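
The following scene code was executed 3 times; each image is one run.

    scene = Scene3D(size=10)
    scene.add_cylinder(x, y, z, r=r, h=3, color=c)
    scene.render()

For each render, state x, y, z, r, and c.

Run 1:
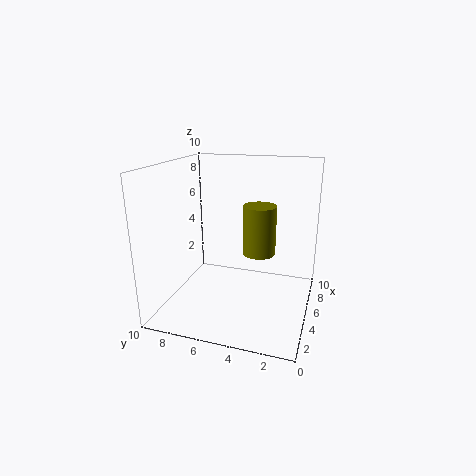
x = 3; y = 3; z = 5; r = 1; c = 'olive'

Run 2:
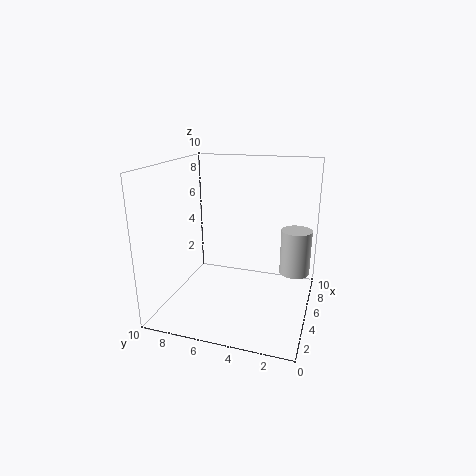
x = 5; y = 1; z = 3; r = 1; c = 'lightgray'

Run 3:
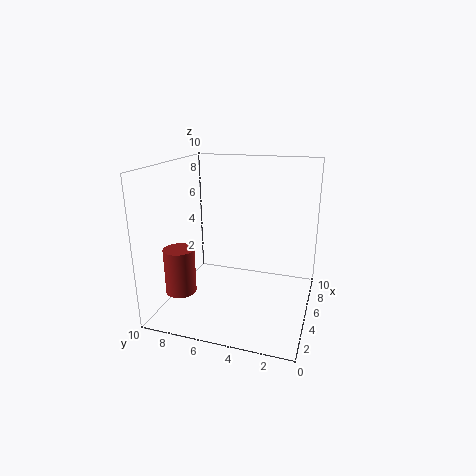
x = 2; y = 8; z = 2; r = 1; c = 'brown'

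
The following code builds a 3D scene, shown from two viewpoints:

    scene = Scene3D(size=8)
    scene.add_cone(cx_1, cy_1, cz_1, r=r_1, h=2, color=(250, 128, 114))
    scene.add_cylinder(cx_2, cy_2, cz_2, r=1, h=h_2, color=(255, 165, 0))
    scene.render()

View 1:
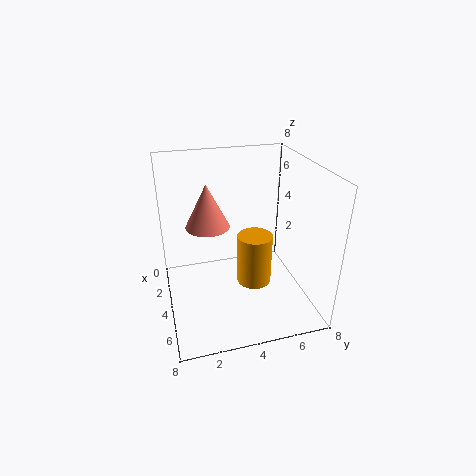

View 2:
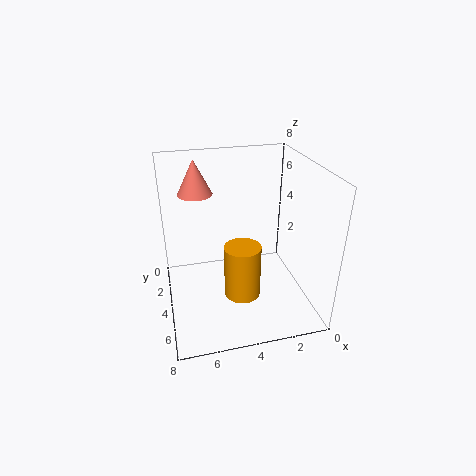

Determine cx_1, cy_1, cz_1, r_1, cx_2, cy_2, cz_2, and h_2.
cx_1 = 6, cy_1 = 2, cz_1 = 6, r_1 = 1, cx_2 = 4, cy_2 = 5, cz_2 = 1, h_2 = 3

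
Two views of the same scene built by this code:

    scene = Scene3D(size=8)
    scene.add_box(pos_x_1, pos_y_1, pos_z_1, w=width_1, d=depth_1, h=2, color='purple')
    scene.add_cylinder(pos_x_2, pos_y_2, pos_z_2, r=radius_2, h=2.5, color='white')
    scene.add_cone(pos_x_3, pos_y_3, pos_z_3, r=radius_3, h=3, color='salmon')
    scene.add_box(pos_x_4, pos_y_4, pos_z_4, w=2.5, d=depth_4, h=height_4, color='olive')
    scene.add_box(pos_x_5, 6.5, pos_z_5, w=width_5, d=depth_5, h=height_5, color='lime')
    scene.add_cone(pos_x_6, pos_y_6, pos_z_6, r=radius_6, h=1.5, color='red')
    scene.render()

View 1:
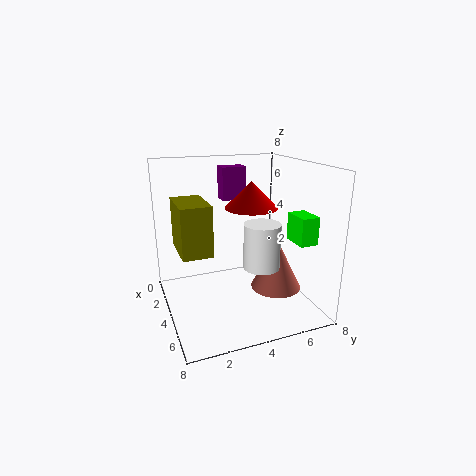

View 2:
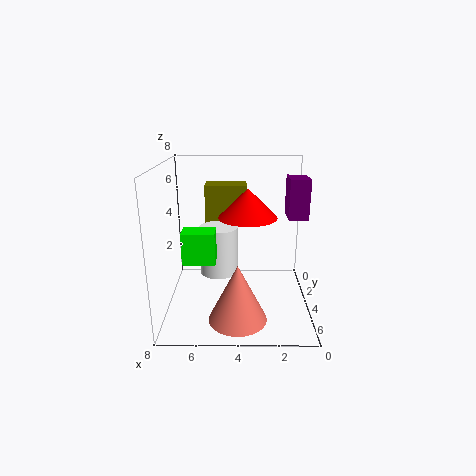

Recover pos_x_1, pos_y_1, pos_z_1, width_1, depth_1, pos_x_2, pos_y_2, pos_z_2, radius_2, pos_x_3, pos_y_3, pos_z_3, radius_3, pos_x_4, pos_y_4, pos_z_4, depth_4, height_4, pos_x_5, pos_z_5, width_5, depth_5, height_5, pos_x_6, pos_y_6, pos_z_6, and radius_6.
pos_x_1 = 0.5
pos_y_1 = 4
pos_z_1 = 5.5
width_1 = 1
depth_1 = 1.5
pos_x_2 = 5
pos_y_2 = 5
pos_z_2 = 2.5
radius_2 = 1
pos_x_3 = 4
pos_y_3 = 6.5
pos_z_3 = 0.5
radius_3 = 1.5
pos_x_4 = 3.5
pos_y_4 = 0.5
pos_z_4 = 4
depth_4 = 1.5
height_4 = 2.5
pos_x_5 = 5
pos_z_5 = 4
width_5 = 1.5
depth_5 = 1
height_5 = 1.5
pos_x_6 = 3.5
pos_y_6 = 5
pos_z_6 = 5.5
radius_6 = 1.5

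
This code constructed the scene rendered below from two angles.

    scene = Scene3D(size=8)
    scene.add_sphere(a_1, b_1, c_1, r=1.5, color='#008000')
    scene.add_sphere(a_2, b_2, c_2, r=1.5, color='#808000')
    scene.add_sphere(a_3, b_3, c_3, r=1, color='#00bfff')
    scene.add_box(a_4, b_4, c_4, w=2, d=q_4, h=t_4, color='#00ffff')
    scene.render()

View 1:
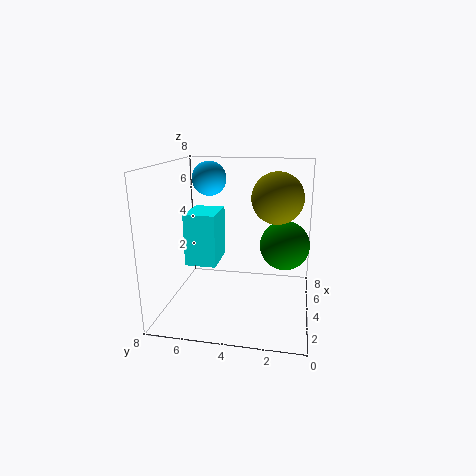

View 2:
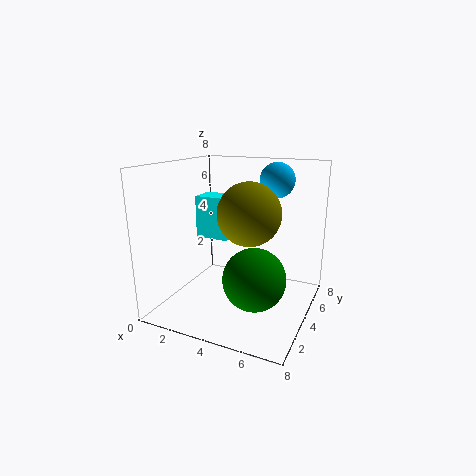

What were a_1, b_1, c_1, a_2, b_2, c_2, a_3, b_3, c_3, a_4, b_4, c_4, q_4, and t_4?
a_1 = 6
b_1 = 1.5
c_1 = 3
a_2 = 5.5
b_2 = 2
c_2 = 6
a_3 = 5.5
b_3 = 6
c_3 = 7
a_4 = 1
b_4 = 4.5
c_4 = 3.5
q_4 = 1.5
t_4 = 2.5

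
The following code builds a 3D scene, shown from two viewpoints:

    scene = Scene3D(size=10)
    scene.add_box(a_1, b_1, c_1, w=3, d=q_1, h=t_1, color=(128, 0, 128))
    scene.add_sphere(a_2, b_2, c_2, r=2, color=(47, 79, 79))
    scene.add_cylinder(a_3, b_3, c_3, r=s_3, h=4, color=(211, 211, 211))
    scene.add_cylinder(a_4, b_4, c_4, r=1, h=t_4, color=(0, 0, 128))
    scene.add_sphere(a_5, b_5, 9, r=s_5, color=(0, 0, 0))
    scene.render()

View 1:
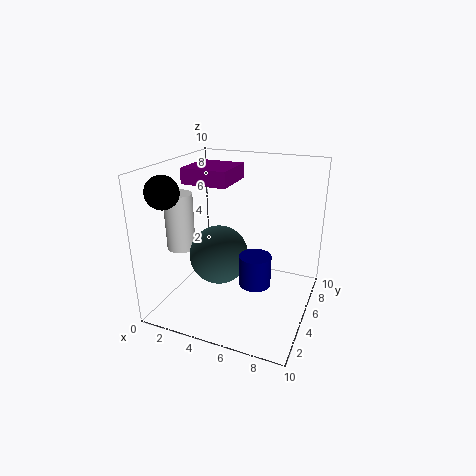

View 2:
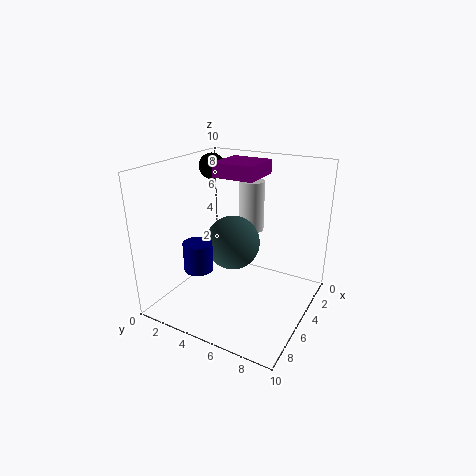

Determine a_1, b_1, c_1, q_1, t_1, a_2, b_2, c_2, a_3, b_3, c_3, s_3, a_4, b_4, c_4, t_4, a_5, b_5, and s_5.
a_1 = 2, b_1 = 3, c_1 = 9, q_1 = 3, t_1 = 1, a_2 = 4, b_2 = 4, c_2 = 4, a_3 = 1, b_3 = 4, c_3 = 4, s_3 = 1, a_4 = 7, b_4 = 3, c_4 = 3, t_4 = 2, a_5 = 2, b_5 = 1, s_5 = 1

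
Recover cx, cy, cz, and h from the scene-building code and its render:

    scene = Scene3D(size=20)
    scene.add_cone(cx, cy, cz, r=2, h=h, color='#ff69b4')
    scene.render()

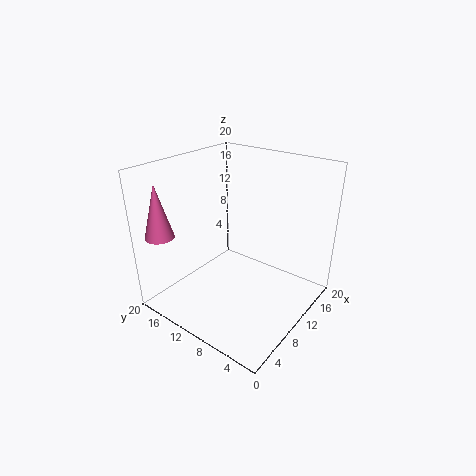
cx = 3
cy = 18
cz = 10.5
h = 7.5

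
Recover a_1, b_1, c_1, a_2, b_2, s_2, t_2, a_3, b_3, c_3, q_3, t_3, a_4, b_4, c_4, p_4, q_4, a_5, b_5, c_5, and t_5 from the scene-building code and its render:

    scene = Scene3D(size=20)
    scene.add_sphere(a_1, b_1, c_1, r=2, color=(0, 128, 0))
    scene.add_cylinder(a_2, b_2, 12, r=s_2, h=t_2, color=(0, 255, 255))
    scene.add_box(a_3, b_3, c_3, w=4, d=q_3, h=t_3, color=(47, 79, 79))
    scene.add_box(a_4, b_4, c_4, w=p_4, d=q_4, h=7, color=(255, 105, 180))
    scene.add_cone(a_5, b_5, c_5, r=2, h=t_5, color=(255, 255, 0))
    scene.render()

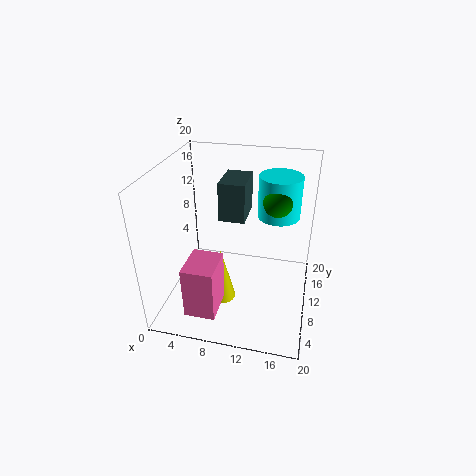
a_1 = 15; b_1 = 12; c_1 = 15; a_2 = 15; b_2 = 14; s_2 = 3; t_2 = 6; a_3 = 6; b_3 = 14; c_3 = 10; q_3 = 6; t_3 = 6; a_4 = 5; b_4 = 1; c_4 = 3; p_4 = 4; q_4 = 5; a_5 = 8; b_5 = 8; c_5 = 1; t_5 = 8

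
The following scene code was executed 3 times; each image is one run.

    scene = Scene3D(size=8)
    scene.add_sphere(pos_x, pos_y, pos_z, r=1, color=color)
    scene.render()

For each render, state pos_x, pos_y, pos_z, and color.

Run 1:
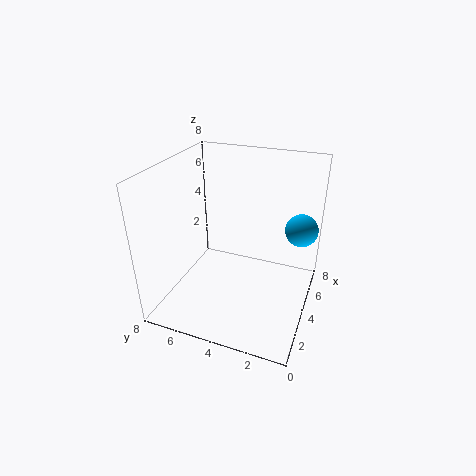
pos_x = 7, pos_y = 1, pos_z = 3.5, color = 'deepskyblue'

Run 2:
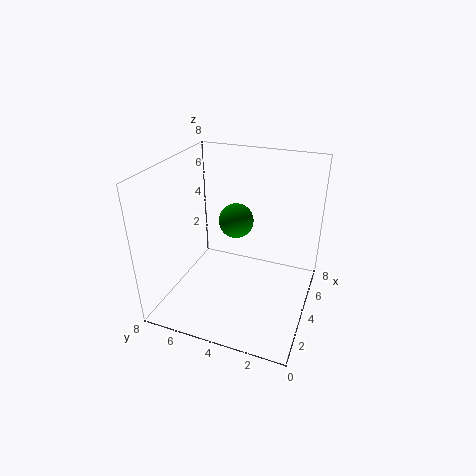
pos_x = 5, pos_y = 4.5, pos_z = 4.5, color = 'green'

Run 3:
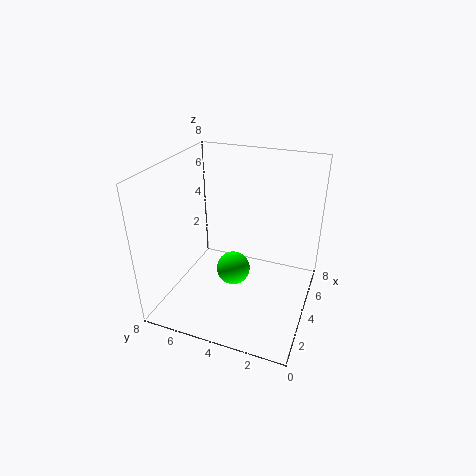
pos_x = 4.5, pos_y = 4.5, pos_z = 1.5, color = 'lime'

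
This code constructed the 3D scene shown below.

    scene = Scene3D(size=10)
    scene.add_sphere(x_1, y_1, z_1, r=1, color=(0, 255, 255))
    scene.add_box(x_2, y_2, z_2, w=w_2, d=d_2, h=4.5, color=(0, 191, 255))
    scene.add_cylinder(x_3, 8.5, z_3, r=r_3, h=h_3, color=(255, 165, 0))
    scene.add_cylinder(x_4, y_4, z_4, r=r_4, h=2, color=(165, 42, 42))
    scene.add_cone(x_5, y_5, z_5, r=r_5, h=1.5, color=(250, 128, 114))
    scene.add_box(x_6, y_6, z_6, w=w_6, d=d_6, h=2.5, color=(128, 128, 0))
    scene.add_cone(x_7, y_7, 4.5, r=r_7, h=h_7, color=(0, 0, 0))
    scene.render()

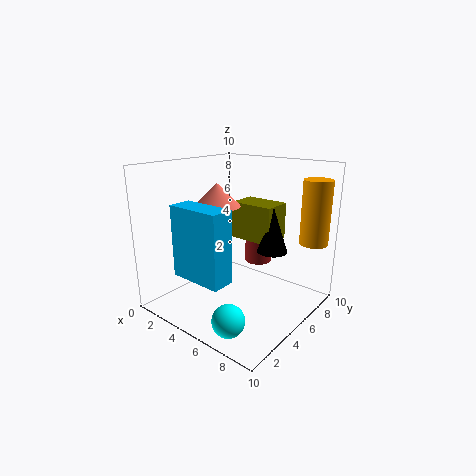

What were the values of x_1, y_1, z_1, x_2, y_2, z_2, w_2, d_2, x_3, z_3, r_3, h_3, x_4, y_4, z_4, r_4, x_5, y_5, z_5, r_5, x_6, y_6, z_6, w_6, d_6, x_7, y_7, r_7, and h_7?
x_1 = 7.5; y_1 = 1; z_1 = 1.5; x_2 = 3.5; y_2 = 0.5; z_2 = 3.5; w_2 = 3.5; d_2 = 1.5; x_3 = 9; z_3 = 4.5; r_3 = 1; h_3 = 4.5; x_4 = 5; y_4 = 7.5; z_4 = 2.5; r_4 = 1; x_5 = 4.5; y_5 = 3.5; z_5 = 7.5; r_5 = 1.5; x_6 = 4.5; y_6 = 5; z_6 = 5; w_6 = 3; d_6 = 2; x_7 = 7.5; y_7 = 5.5; r_7 = 1; h_7 = 3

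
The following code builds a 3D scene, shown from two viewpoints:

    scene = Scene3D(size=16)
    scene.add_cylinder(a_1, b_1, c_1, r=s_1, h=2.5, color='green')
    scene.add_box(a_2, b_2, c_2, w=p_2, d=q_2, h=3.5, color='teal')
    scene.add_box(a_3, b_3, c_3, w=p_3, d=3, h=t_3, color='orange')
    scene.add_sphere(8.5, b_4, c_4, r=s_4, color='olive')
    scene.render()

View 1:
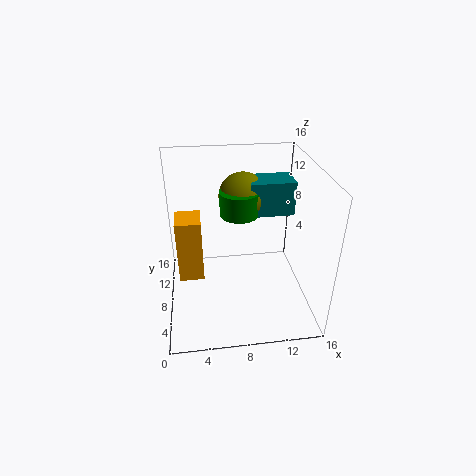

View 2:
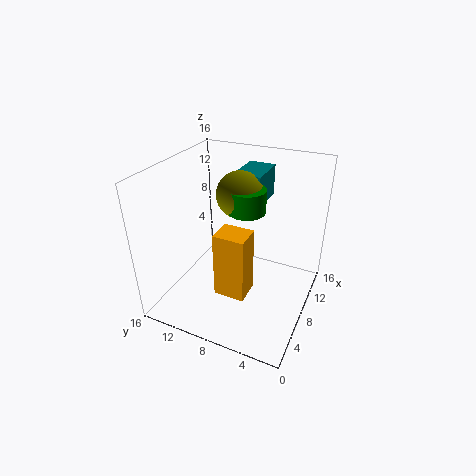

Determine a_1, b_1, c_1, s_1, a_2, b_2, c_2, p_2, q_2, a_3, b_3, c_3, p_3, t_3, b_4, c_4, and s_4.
a_1 = 8, b_1 = 7, c_1 = 11.5, s_1 = 2, a_2 = 9, b_2 = 6, c_2 = 11.5, p_2 = 4.5, q_2 = 3, a_3 = 1.5, b_3 = 4.5, c_3 = 5.5, p_3 = 2.5, t_3 = 6.5, b_4 = 8, c_4 = 13, s_4 = 2.5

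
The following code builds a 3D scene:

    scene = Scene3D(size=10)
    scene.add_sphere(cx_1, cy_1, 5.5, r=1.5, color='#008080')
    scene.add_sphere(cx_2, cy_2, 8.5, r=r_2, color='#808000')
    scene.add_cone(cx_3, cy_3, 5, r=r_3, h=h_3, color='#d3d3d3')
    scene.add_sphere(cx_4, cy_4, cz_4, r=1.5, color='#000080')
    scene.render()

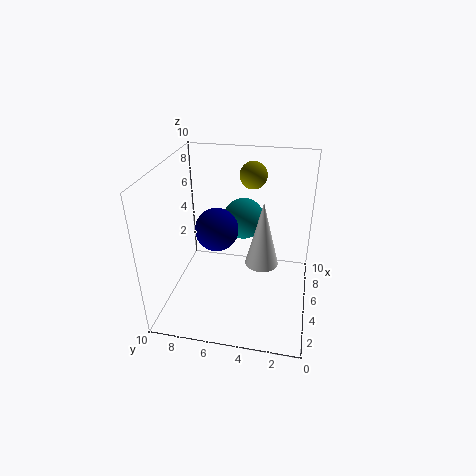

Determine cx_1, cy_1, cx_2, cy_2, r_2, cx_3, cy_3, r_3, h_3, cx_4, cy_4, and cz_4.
cx_1 = 7; cy_1 = 5; cx_2 = 8; cy_2 = 4.5; r_2 = 1; cx_3 = 2.5; cy_3 = 3; r_3 = 1; h_3 = 4; cx_4 = 5; cy_4 = 6.5; cz_4 = 5.5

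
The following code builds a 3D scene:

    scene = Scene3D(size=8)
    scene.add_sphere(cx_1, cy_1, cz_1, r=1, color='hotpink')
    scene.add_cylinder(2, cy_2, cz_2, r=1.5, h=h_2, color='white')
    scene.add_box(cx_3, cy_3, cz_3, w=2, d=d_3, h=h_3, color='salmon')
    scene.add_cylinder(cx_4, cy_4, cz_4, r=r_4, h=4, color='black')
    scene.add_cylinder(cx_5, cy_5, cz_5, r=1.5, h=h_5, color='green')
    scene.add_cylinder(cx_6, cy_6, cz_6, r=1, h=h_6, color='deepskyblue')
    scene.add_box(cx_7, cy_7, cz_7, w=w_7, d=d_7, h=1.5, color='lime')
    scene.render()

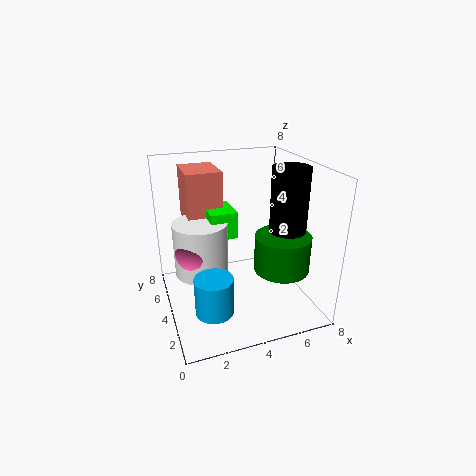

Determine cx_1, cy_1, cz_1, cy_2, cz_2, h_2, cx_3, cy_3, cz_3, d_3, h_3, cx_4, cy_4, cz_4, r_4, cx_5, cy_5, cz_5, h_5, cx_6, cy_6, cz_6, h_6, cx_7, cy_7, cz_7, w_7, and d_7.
cx_1 = 1.5; cy_1 = 4; cz_1 = 3.5; cy_2 = 4.5; cz_2 = 2; h_2 = 3; cx_3 = 1.5; cy_3 = 5; cz_3 = 4.5; d_3 = 2.5; h_3 = 3; cx_4 = 6.5; cy_4 = 3; cz_4 = 4; r_4 = 1; cx_5 = 6; cy_5 = 2.5; cz_5 = 2.5; h_5 = 2; cx_6 = 2; cy_6 = 2; cz_6 = 1; h_6 = 2; cx_7 = 2.5; cy_7 = 4; cz_7 = 4; w_7 = 1.5; d_7 = 2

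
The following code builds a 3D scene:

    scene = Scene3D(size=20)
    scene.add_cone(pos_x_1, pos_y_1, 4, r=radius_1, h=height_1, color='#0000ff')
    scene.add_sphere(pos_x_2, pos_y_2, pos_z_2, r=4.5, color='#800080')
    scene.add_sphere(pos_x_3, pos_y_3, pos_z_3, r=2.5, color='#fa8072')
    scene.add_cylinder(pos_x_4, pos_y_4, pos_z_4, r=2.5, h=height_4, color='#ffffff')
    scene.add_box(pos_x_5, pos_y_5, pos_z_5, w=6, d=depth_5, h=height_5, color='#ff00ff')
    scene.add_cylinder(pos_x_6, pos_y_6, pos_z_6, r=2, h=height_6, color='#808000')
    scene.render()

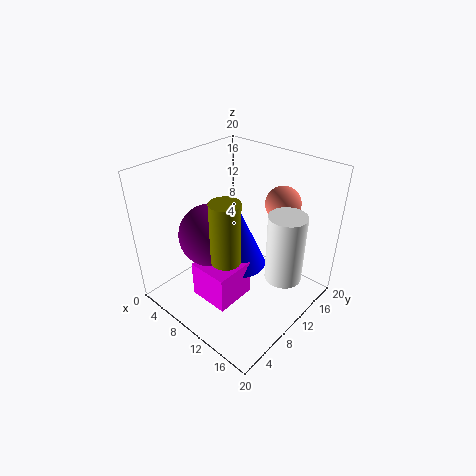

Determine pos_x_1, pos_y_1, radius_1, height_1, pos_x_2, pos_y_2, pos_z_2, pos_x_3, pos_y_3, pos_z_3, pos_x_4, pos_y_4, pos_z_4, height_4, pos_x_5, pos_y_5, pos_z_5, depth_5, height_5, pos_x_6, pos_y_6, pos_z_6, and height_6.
pos_x_1 = 8.5; pos_y_1 = 12; radius_1 = 4; height_1 = 9; pos_x_2 = 6; pos_y_2 = 8.5; pos_z_2 = 9.5; pos_x_3 = 13; pos_y_3 = 16; pos_z_3 = 14; pos_x_4 = 16.5; pos_y_4 = 12; pos_z_4 = 5.5; height_4 = 9.5; pos_x_5 = 5.5; pos_y_5 = 5; pos_z_5 = 0.5; depth_5 = 6; height_5 = 5.5; pos_x_6 = 11; pos_y_6 = 6.5; pos_z_6 = 8.5; height_6 = 8.5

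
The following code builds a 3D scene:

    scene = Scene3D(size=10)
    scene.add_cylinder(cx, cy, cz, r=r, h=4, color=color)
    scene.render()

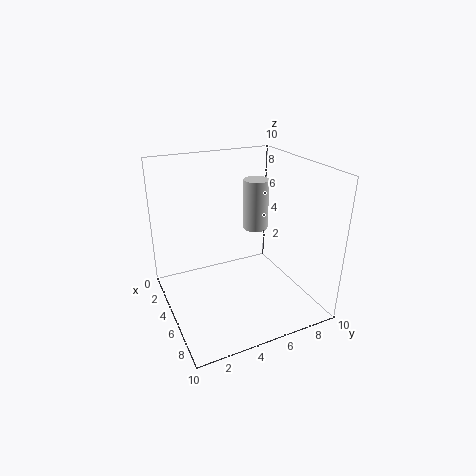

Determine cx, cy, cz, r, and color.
cx = 2; cy = 8; cz = 4; r = 1; color = 'lightgray'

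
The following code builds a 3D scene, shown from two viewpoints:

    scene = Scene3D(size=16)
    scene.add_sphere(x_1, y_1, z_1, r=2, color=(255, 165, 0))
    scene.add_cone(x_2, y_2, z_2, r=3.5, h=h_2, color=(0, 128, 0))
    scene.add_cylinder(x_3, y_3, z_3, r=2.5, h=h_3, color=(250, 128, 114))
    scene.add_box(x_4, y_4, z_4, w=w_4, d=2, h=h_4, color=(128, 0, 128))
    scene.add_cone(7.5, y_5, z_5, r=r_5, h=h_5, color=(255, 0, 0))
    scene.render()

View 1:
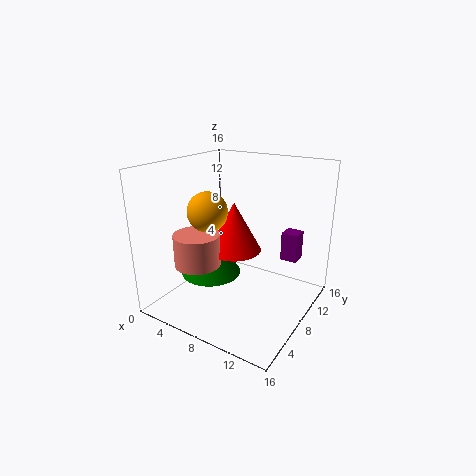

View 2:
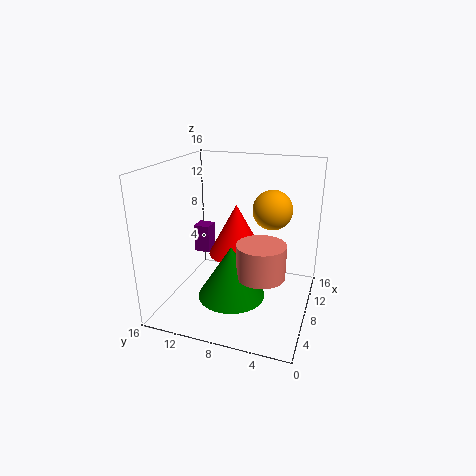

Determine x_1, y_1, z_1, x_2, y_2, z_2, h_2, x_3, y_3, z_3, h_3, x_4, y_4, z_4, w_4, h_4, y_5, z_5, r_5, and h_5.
x_1 = 7
y_1 = 4
z_1 = 12
x_2 = 4.5
y_2 = 7.5
z_2 = 3
h_2 = 5.5
x_3 = 5
y_3 = 4.5
z_3 = 5.5
h_3 = 3.5
x_4 = 11
y_4 = 13
z_4 = 4
w_4 = 2
h_4 = 3.5
y_5 = 8
z_5 = 6.5
r_5 = 3
h_5 = 5.5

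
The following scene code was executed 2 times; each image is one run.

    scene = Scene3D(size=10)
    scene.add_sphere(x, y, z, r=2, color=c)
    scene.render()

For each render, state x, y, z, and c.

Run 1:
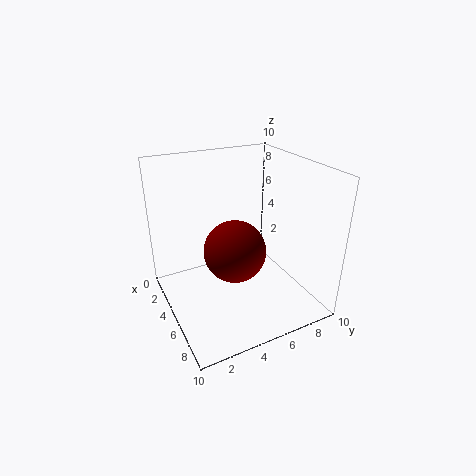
x = 6.5, y = 4, z = 5, c = 'maroon'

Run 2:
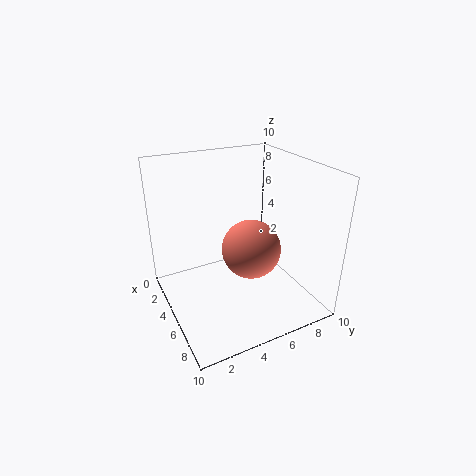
x = 6, y = 5.5, z = 4.5, c = 'salmon'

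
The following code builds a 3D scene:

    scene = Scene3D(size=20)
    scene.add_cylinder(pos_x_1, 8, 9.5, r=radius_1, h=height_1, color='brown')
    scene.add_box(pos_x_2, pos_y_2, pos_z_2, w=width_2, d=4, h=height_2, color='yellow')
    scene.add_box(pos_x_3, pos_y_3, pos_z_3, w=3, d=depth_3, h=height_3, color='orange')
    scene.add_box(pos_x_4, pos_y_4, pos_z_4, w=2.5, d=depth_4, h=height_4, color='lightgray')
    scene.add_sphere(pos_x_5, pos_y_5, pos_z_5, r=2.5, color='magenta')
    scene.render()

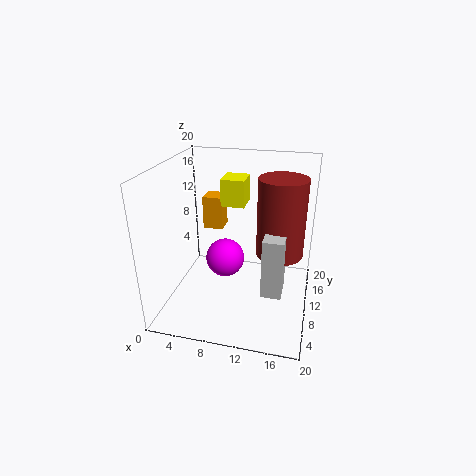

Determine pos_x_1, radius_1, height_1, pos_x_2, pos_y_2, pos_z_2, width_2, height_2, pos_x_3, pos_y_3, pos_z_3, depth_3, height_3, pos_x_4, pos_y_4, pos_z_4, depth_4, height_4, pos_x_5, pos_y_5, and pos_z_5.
pos_x_1 = 16, radius_1 = 3, height_1 = 10, pos_x_2 = 6.5, pos_y_2 = 13.5, pos_z_2 = 13, width_2 = 3.5, height_2 = 4, pos_x_3 = 3.5, pos_y_3 = 14, pos_z_3 = 9, depth_3 = 3, height_3 = 5, pos_x_4 = 14.5, pos_y_4 = 3, pos_z_4 = 6, depth_4 = 3.5, height_4 = 7.5, pos_x_5 = 9, pos_y_5 = 7, pos_z_5 = 8.5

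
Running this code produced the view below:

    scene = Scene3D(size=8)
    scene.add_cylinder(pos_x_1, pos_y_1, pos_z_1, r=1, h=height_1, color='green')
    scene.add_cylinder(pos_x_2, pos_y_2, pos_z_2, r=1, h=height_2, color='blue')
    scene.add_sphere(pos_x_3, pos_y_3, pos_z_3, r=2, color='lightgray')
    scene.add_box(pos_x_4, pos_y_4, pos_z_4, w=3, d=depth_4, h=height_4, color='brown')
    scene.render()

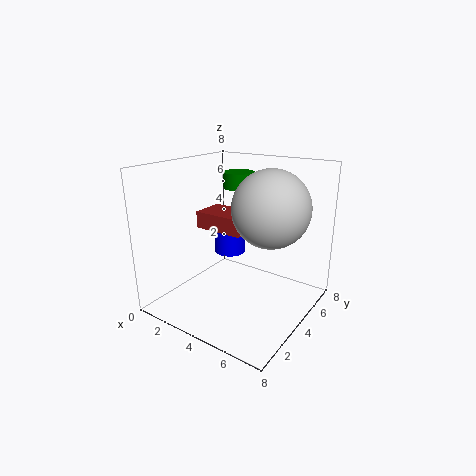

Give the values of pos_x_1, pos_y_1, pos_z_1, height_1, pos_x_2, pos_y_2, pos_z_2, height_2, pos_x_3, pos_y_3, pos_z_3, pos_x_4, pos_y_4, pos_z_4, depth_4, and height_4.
pos_x_1 = 2; pos_y_1 = 7; pos_z_1 = 6; height_1 = 1; pos_x_2 = 2; pos_y_2 = 6; pos_z_2 = 2; height_2 = 2; pos_x_3 = 6; pos_y_3 = 4; pos_z_3 = 6; pos_x_4 = 1; pos_y_4 = 4; pos_z_4 = 4; depth_4 = 2; height_4 = 1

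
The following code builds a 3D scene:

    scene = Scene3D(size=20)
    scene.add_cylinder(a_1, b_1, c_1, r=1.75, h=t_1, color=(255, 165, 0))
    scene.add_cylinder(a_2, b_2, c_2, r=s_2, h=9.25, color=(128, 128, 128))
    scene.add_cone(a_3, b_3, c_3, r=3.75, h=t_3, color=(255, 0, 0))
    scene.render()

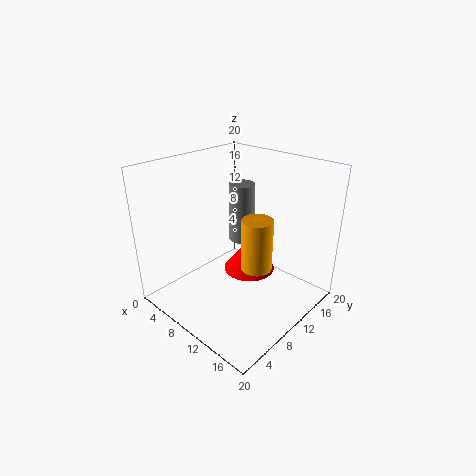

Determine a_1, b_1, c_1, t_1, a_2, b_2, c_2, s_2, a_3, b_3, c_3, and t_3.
a_1 = 17
b_1 = 5.5
c_1 = 10.5
t_1 = 6
a_2 = 5.75
b_2 = 15.5
c_2 = 6.25
s_2 = 2
a_3 = 10
b_3 = 12.5
c_3 = 4
t_3 = 4.75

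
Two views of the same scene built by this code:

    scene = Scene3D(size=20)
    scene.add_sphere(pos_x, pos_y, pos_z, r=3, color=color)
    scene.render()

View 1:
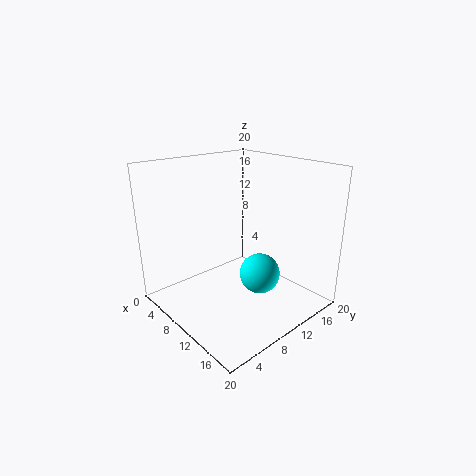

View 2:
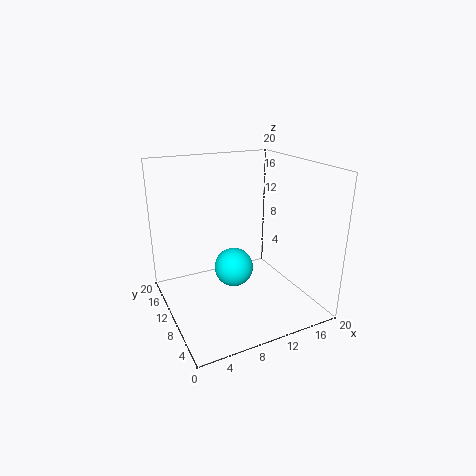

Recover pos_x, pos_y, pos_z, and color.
pos_x = 11; pos_y = 13.5; pos_z = 3.5; color = 'cyan'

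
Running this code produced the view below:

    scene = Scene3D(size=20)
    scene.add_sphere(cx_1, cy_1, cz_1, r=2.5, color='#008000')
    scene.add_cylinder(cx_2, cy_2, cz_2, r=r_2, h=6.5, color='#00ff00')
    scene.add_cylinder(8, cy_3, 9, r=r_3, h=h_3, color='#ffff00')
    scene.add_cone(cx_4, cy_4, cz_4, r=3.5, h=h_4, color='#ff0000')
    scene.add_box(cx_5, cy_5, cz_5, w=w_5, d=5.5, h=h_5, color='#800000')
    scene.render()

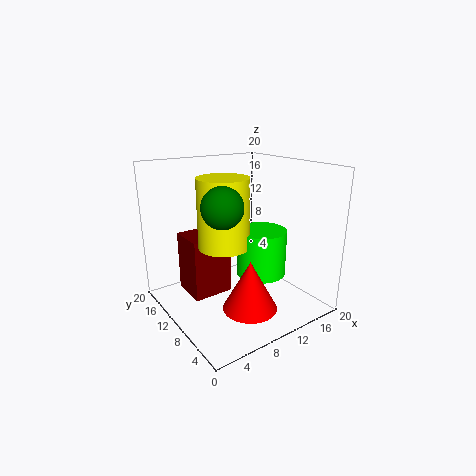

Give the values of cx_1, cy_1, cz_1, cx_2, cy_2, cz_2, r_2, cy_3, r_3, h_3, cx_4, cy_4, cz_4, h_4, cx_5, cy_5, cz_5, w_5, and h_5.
cx_1 = 5
cy_1 = 6
cz_1 = 16
cx_2 = 13
cy_2 = 8.5
cz_2 = 4.5
r_2 = 3.5
cy_3 = 10.5
r_3 = 3.5
h_3 = 9.5
cx_4 = 8
cy_4 = 4.5
cz_4 = 2.5
h_4 = 6.5
cx_5 = 4.5
cy_5 = 12.5
cz_5 = 0.5
w_5 = 6
h_5 = 9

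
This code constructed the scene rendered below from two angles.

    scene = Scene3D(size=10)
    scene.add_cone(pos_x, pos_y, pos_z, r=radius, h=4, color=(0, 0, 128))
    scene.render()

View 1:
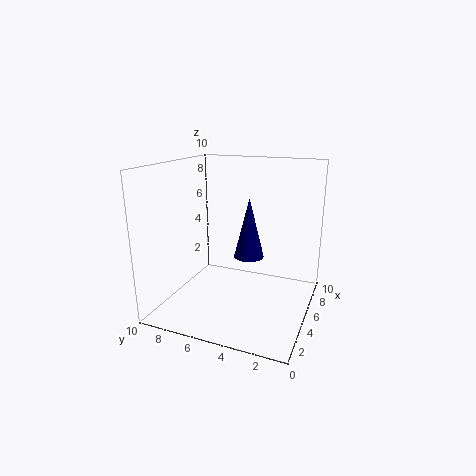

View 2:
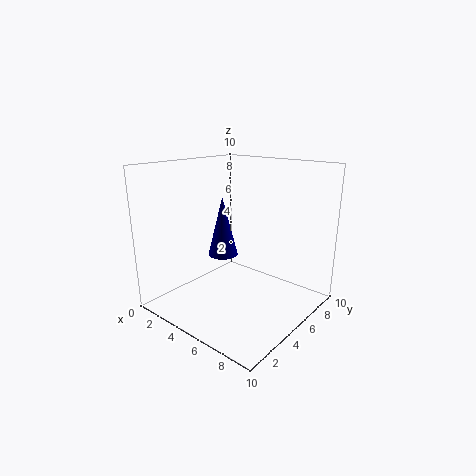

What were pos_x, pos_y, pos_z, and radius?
pos_x = 4.5
pos_y = 4
pos_z = 4
radius = 1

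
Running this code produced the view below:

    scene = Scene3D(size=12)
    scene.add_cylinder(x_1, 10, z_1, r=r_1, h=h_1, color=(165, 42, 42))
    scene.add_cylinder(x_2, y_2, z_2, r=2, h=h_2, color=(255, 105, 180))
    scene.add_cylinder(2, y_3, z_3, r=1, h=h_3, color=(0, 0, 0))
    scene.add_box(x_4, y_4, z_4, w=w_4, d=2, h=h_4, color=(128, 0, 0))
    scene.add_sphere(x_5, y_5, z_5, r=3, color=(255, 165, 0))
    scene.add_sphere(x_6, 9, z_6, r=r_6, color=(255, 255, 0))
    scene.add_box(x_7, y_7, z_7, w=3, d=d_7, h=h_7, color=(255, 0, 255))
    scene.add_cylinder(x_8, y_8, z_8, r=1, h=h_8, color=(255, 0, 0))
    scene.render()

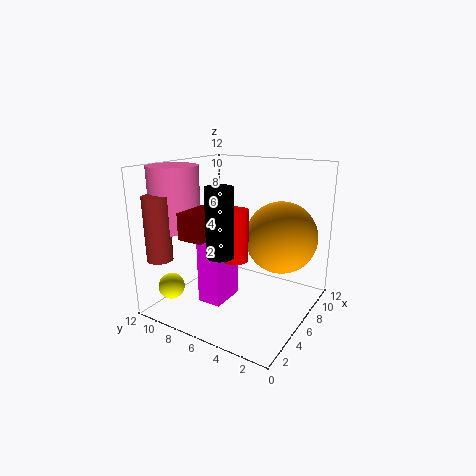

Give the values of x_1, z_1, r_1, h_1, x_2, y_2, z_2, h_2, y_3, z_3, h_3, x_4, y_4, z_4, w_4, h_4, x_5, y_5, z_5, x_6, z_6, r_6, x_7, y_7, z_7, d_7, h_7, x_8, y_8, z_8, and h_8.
x_1 = 1; z_1 = 5; r_1 = 1; h_1 = 5; x_2 = 3; y_2 = 10; z_2 = 7; h_2 = 5; y_3 = 5; z_3 = 6; h_3 = 5; x_4 = 1; y_4 = 6; z_4 = 7; w_4 = 3; h_4 = 2; x_5 = 8; y_5 = 3; z_5 = 6; x_6 = 1; z_6 = 3; r_6 = 1; x_7 = 3; y_7 = 6; z_7 = 1; d_7 = 2; h_7 = 5; x_8 = 4; y_8 = 5; z_8 = 5; h_8 = 4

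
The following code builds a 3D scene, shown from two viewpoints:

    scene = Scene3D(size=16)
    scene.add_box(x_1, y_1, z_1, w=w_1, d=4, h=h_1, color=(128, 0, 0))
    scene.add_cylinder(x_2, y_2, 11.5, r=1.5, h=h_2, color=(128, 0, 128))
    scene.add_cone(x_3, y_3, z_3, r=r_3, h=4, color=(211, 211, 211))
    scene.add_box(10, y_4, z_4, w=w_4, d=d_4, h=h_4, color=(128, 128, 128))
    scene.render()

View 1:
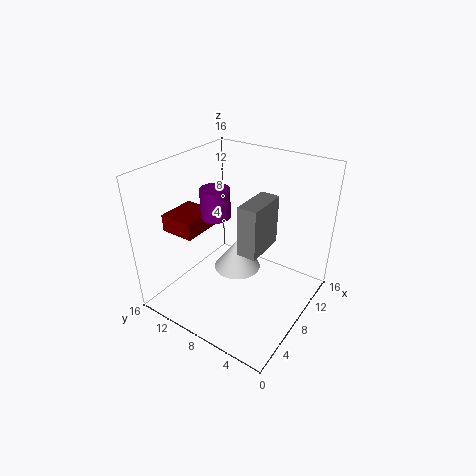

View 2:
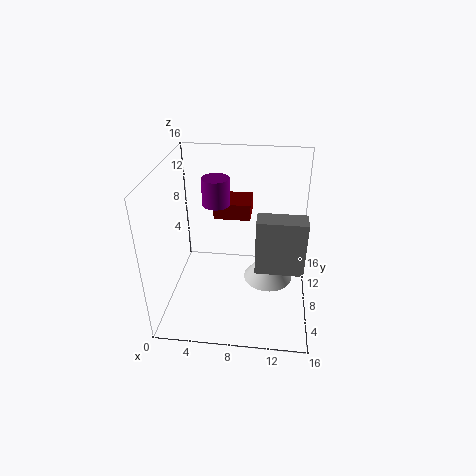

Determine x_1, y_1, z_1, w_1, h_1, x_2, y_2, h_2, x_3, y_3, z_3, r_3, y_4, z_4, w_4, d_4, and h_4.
x_1 = 4.5
y_1 = 12
z_1 = 8
w_1 = 4.5
h_1 = 2
x_2 = 5.5
y_2 = 9
h_2 = 3
x_3 = 11.5
y_3 = 10.5
z_3 = 1
r_3 = 3
y_4 = 7
z_4 = 4
w_4 = 5.5
d_4 = 2.5
h_4 = 6.5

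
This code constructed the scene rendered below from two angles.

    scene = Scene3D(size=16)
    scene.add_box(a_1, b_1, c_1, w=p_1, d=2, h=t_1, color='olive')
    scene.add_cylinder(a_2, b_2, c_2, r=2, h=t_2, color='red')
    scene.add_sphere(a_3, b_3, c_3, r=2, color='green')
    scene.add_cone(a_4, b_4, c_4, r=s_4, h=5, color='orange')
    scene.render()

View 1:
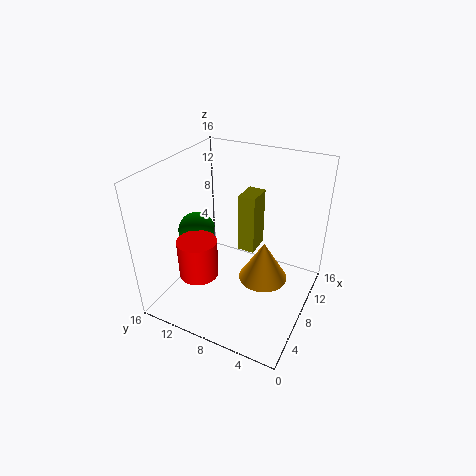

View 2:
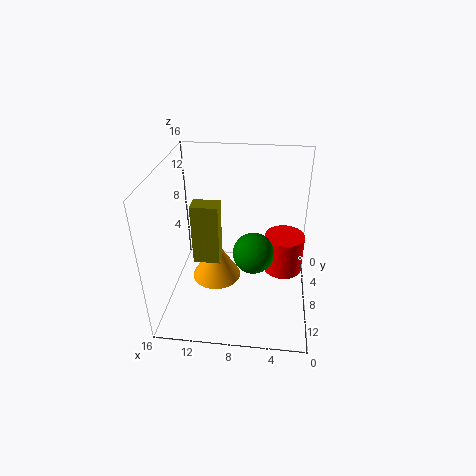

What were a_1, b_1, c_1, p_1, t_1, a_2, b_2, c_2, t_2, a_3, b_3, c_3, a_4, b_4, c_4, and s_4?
a_1 = 10
b_1 = 7
c_1 = 5
p_1 = 3
t_1 = 7
a_2 = 3
b_2 = 10
c_2 = 6
t_2 = 4
a_3 = 6
b_3 = 12
c_3 = 9
a_4 = 11
b_4 = 6
c_4 = 1
s_4 = 3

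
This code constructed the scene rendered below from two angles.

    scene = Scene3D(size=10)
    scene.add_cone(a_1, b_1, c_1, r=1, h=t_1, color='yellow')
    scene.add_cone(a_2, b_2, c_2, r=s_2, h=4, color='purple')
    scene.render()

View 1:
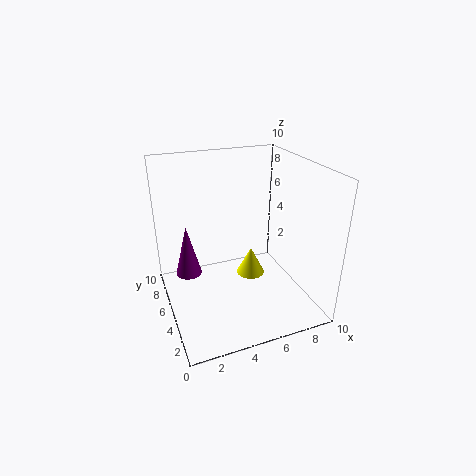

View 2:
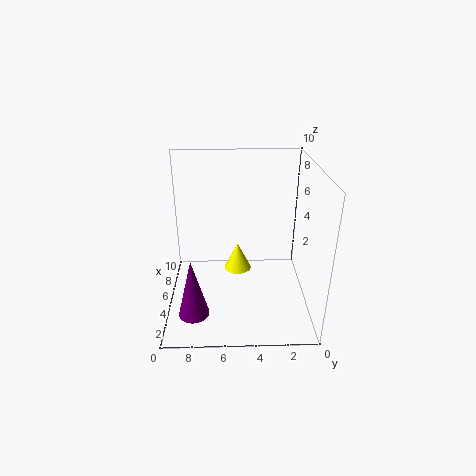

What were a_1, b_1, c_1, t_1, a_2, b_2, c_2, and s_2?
a_1 = 6
b_1 = 5
c_1 = 2
t_1 = 2
a_2 = 2
b_2 = 8
c_2 = 1
s_2 = 1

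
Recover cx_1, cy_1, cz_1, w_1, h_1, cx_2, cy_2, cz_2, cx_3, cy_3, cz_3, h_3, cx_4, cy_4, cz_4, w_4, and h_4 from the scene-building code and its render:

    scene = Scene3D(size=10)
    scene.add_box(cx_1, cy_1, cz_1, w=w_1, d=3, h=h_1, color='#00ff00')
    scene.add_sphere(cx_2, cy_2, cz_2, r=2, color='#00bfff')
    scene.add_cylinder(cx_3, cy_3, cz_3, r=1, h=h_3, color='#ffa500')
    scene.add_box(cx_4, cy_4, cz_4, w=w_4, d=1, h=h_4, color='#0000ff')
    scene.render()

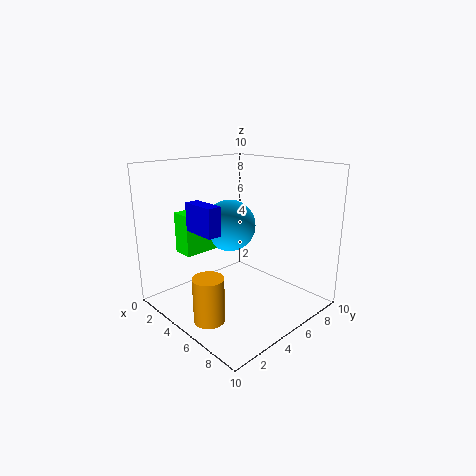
cx_1 = 1; cy_1 = 2.5; cz_1 = 3.5; w_1 = 1.5; h_1 = 3; cx_2 = 2.5; cy_2 = 6.5; cz_2 = 5; cx_3 = 6; cy_3 = 1.5; cz_3 = 0.5; h_3 = 3; cx_4 = 2.5; cy_4 = 2.5; cz_4 = 5.5; w_4 = 2.5; h_4 = 2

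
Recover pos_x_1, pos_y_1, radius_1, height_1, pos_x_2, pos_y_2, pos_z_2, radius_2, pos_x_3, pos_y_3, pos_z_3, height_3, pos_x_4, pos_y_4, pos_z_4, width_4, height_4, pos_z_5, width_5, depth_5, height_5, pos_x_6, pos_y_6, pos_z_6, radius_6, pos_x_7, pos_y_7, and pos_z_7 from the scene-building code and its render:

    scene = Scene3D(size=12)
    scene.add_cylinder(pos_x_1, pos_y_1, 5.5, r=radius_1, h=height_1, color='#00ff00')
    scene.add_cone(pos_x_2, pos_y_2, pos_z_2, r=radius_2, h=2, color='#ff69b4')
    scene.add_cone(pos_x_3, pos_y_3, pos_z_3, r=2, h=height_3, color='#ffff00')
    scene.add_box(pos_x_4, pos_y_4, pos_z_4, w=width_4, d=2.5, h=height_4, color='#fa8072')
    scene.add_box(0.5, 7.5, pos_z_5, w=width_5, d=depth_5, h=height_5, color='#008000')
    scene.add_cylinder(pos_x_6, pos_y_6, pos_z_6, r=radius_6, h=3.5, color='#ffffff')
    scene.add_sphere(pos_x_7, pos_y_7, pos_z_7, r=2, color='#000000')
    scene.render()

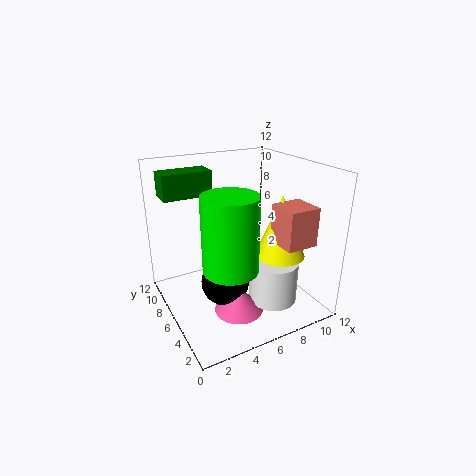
pos_x_1 = 3.5
pos_y_1 = 2.5
radius_1 = 2
height_1 = 5.5
pos_x_2 = 5
pos_y_2 = 4
pos_z_2 = 0.5
radius_2 = 2
pos_x_3 = 8.5
pos_y_3 = 3.5
pos_z_3 = 5
height_3 = 5
pos_x_4 = 7.5
pos_y_4 = 1
pos_z_4 = 6.5
width_4 = 2.5
height_4 = 3
pos_z_5 = 9.5
width_5 = 4
depth_5 = 2
height_5 = 2
pos_x_6 = 8
pos_y_6 = 3.5
pos_z_6 = 1
radius_6 = 2
pos_x_7 = 4.5
pos_y_7 = 5.5
pos_z_7 = 2.5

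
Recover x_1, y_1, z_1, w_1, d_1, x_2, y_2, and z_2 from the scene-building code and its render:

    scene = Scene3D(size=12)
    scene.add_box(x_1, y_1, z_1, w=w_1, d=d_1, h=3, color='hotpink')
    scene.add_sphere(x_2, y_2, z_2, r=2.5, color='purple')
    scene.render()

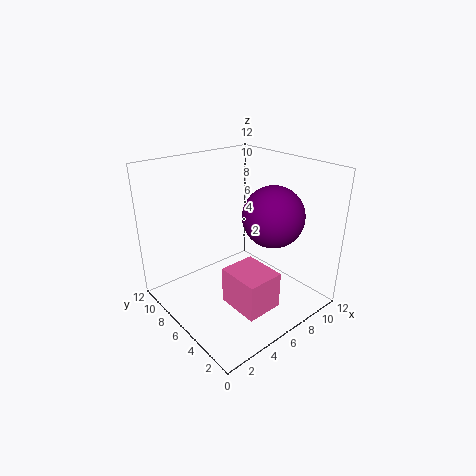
x_1 = 3.5; y_1 = 1.5; z_1 = 1.5; w_1 = 3; d_1 = 3.5; x_2 = 8; y_2 = 4; z_2 = 8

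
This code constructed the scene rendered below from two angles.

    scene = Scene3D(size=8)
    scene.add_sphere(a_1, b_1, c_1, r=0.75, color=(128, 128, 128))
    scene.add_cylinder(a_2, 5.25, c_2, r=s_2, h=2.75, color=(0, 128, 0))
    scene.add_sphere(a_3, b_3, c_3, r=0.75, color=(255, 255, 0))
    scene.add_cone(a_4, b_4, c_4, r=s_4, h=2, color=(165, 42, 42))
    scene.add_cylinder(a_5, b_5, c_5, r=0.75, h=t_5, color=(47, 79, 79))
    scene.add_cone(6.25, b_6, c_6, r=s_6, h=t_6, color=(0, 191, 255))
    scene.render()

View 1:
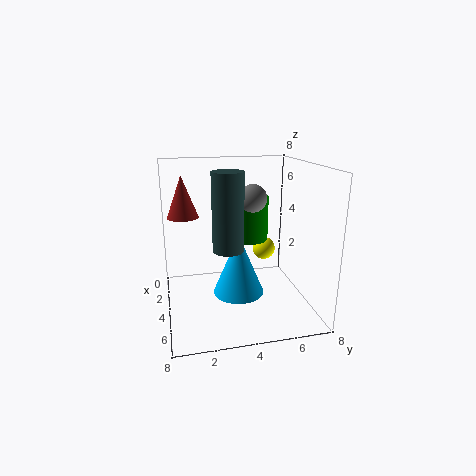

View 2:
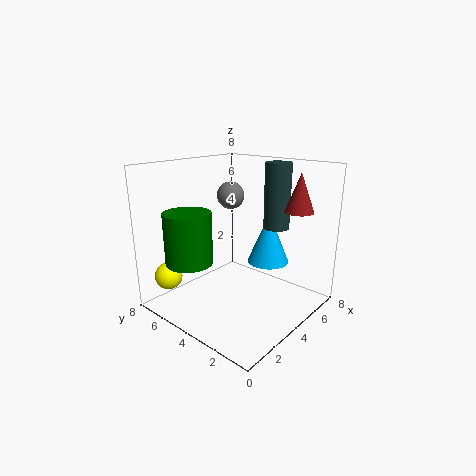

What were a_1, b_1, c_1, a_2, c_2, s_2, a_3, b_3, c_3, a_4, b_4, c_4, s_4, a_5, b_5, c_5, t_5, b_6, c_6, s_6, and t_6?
a_1 = 4.25; b_1 = 4.75; c_1 = 6.25; a_2 = 1.5; c_2 = 3; s_2 = 1.25; a_3 = 1; b_3 = 6.5; c_3 = 2; a_4 = 5.25; b_4 = 1; c_4 = 5.75; s_4 = 0.75; a_5 = 6.25; b_5 = 3; c_5 = 4.25; t_5 = 3.75; b_6 = 3.5; c_6 = 2; s_6 = 1.25; t_6 = 3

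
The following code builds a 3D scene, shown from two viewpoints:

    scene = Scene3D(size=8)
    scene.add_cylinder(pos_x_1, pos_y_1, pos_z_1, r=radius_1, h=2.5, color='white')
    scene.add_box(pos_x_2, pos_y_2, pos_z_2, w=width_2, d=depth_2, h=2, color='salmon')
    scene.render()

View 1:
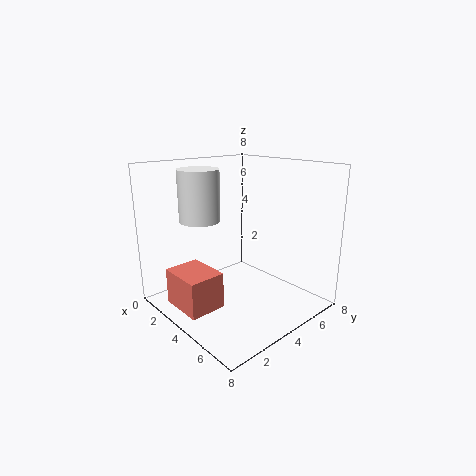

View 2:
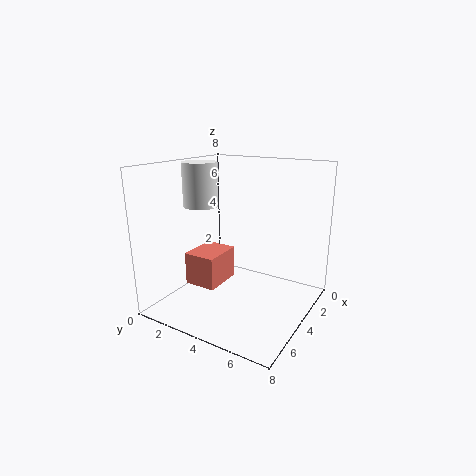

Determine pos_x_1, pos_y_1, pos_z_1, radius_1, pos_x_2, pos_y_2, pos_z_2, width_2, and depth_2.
pos_x_1 = 4; pos_y_1 = 1.5; pos_z_1 = 5.5; radius_1 = 1; pos_x_2 = 2; pos_y_2 = 0.5; pos_z_2 = 0.5; width_2 = 2.5; depth_2 = 2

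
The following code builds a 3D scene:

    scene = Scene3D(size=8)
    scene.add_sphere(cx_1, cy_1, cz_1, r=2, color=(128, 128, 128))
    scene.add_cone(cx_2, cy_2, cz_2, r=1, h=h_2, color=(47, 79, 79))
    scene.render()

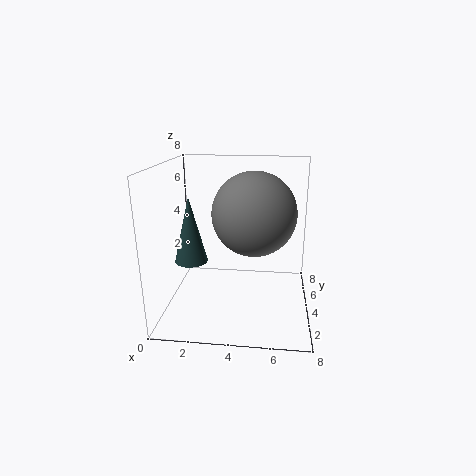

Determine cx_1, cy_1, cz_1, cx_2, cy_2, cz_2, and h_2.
cx_1 = 5, cy_1 = 2, cz_1 = 6, cx_2 = 1, cy_2 = 5, cz_2 = 2, h_2 = 4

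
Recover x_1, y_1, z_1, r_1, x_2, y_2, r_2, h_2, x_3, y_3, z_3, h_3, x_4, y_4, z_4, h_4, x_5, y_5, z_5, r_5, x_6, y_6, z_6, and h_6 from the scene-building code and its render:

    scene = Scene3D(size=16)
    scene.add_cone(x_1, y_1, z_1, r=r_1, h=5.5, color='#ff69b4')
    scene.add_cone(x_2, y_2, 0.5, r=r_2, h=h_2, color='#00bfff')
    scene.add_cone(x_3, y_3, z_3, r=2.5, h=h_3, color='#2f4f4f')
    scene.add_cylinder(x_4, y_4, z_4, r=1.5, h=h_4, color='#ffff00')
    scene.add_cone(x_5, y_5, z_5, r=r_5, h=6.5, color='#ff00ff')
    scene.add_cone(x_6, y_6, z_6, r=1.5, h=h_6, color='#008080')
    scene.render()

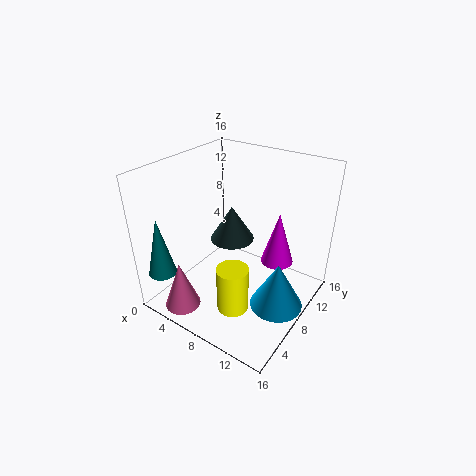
x_1 = 4, y_1 = 2.5, z_1 = 0.5, r_1 = 2, x_2 = 13, y_2 = 8.5, r_2 = 3, h_2 = 5.5, x_3 = 6.5, y_3 = 9, z_3 = 7, h_3 = 4, x_4 = 11.5, y_4 = 2, z_4 = 4.5, h_4 = 4.5, x_5 = 10.5, y_5 = 13, z_5 = 3, r_5 = 2, x_6 = 2.5, y_6 = 1.5, z_6 = 5, h_6 = 6.5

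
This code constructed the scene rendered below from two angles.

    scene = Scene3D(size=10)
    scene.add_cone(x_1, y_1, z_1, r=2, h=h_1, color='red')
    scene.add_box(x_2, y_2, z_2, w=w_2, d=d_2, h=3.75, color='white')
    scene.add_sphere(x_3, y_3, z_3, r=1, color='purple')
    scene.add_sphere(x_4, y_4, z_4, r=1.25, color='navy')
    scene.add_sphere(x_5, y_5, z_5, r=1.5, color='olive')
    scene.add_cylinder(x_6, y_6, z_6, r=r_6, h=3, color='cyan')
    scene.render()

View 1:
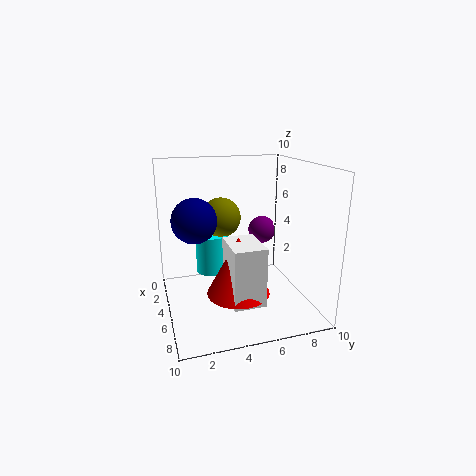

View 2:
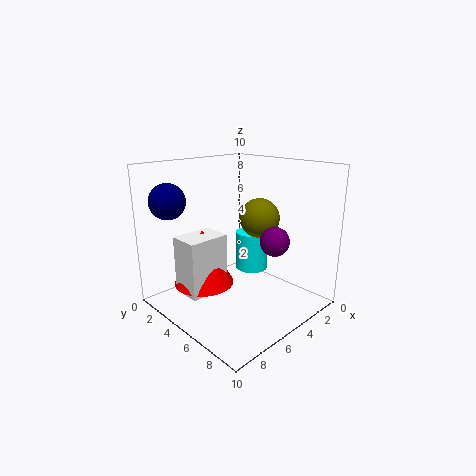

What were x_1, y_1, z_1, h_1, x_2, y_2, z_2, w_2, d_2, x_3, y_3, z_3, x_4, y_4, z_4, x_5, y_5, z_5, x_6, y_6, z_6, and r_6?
x_1 = 7.5, y_1 = 4.25, z_1 = 2.25, h_1 = 3.75, x_2 = 6.5, y_2 = 3.5, z_2 = 2, w_2 = 2.75, d_2 = 2, x_3 = 3.75, y_3 = 7.25, z_3 = 5, x_4 = 8.25, y_4 = 1.5, z_4 = 7.5, x_5 = 2.25, y_5 = 4.5, z_5 = 5.75, x_6 = 2.25, y_6 = 3.75, z_6 = 1.5, r_6 = 1.25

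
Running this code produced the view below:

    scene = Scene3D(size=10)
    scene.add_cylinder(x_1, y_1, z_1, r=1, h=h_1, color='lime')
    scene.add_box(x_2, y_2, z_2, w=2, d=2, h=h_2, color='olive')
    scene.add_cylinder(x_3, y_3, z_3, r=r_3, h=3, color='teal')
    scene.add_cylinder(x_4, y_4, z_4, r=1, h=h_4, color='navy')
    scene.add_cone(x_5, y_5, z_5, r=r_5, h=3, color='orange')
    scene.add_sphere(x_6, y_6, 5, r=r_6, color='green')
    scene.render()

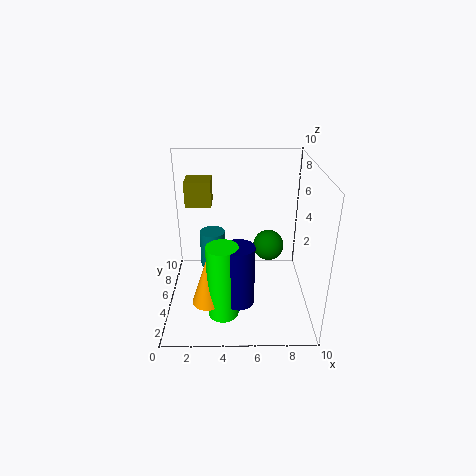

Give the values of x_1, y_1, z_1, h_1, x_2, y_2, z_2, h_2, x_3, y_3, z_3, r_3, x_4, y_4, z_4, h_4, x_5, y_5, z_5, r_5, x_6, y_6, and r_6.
x_1 = 4; y_1 = 2; z_1 = 1; h_1 = 5; x_2 = 1; y_2 = 8; z_2 = 6; h_2 = 2; x_3 = 3; y_3 = 8; z_3 = 1; r_3 = 1; x_4 = 5; y_4 = 2; z_4 = 2; h_4 = 4; x_5 = 3; y_5 = 2; z_5 = 2; r_5 = 1; x_6 = 7; y_6 = 4; r_6 = 1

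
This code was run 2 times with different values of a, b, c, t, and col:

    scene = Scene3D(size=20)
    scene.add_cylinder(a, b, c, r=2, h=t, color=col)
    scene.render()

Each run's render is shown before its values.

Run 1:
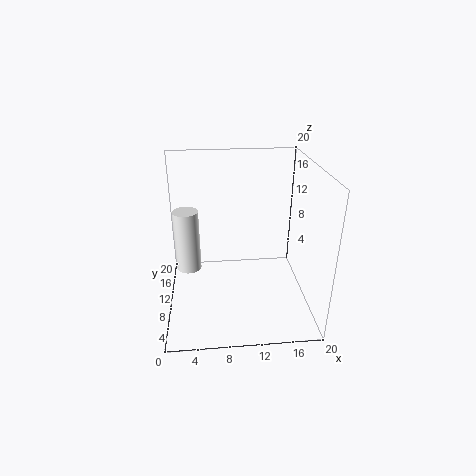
a = 2.5, b = 16.5, c = 1.5, t = 10, col = 'white'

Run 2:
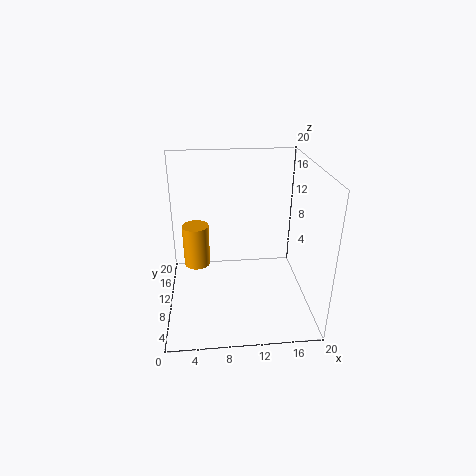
a = 4, b = 14.5, c = 3.5, t = 6.5, col = 'orange'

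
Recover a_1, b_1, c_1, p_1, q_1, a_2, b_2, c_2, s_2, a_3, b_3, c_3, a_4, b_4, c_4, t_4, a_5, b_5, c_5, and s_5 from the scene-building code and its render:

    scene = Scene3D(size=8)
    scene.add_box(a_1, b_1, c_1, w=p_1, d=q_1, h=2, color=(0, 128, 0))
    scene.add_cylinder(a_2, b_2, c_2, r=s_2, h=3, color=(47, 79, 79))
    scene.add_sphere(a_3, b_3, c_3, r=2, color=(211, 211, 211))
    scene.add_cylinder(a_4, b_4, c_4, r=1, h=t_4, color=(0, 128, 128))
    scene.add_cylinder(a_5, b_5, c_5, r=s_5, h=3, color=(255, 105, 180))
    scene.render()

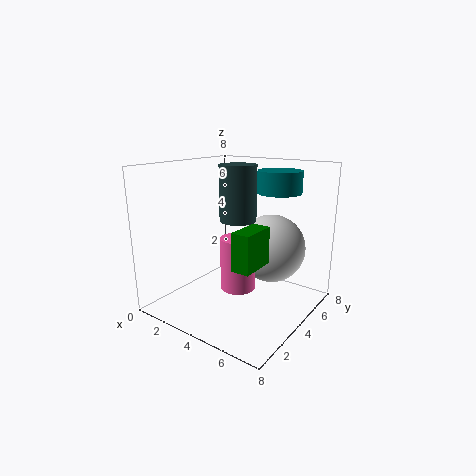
a_1 = 5
b_1 = 2
c_1 = 3
p_1 = 1
q_1 = 2
a_2 = 4
b_2 = 4
c_2 = 5
s_2 = 1
a_3 = 5
b_3 = 6
c_3 = 3
a_4 = 7
b_4 = 3
c_4 = 7
t_4 = 1
a_5 = 4
b_5 = 4
c_5 = 1
s_5 = 1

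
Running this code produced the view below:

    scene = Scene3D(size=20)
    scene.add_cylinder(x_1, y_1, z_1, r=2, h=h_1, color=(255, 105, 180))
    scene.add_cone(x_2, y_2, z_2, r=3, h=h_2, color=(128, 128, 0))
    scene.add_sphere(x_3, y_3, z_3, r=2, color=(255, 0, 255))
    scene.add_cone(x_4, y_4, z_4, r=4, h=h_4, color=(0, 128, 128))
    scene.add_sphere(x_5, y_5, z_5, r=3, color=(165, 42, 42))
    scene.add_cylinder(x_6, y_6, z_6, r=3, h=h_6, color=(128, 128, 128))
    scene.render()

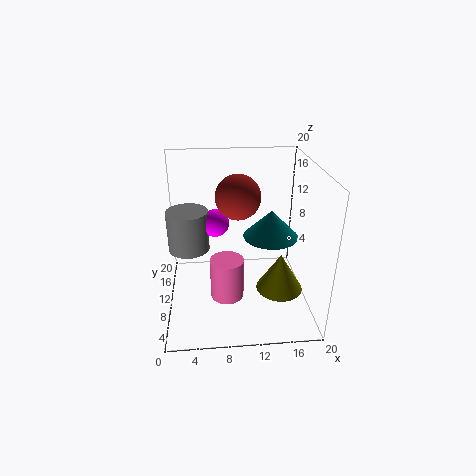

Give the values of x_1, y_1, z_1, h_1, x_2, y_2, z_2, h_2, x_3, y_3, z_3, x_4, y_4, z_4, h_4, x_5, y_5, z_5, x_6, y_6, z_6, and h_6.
x_1 = 8; y_1 = 3; z_1 = 6; h_1 = 5; x_2 = 15; y_2 = 5; z_2 = 5; h_2 = 5; x_3 = 7; y_3 = 13; z_3 = 11; x_4 = 15; y_4 = 12; z_4 = 9; h_4 = 4; x_5 = 10; y_5 = 10; z_5 = 16; x_6 = 3; y_6 = 13; z_6 = 7; h_6 = 6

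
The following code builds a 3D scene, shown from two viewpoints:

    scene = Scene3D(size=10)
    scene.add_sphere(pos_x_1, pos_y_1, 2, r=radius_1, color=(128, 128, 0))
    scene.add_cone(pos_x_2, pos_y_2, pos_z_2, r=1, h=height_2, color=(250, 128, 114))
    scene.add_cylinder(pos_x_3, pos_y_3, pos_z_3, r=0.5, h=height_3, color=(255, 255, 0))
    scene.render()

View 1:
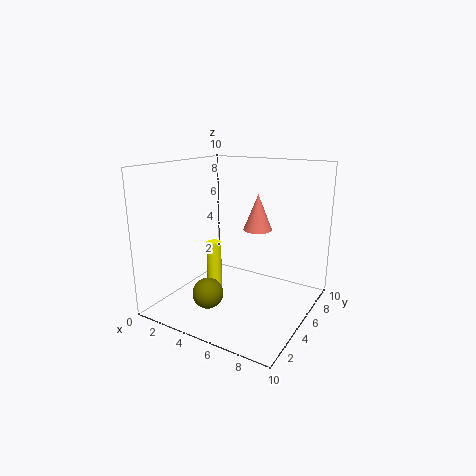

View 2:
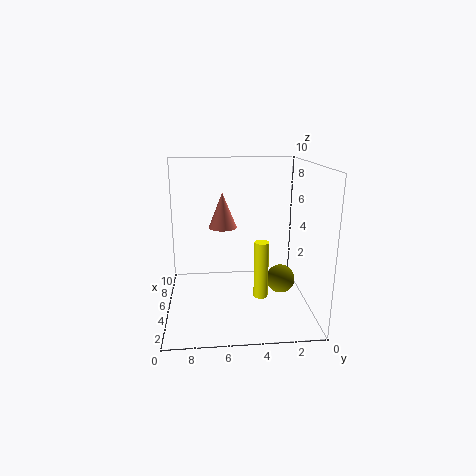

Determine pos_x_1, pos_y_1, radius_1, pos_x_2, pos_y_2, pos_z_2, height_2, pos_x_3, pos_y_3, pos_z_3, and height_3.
pos_x_1 = 4.5, pos_y_1 = 2, radius_1 = 1, pos_x_2 = 6, pos_y_2 = 6, pos_z_2 = 5.5, height_2 = 2.5, pos_x_3 = 4, pos_y_3 = 3.5, pos_z_3 = 1, height_3 = 4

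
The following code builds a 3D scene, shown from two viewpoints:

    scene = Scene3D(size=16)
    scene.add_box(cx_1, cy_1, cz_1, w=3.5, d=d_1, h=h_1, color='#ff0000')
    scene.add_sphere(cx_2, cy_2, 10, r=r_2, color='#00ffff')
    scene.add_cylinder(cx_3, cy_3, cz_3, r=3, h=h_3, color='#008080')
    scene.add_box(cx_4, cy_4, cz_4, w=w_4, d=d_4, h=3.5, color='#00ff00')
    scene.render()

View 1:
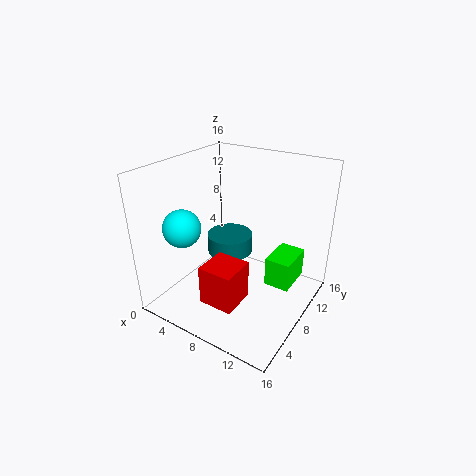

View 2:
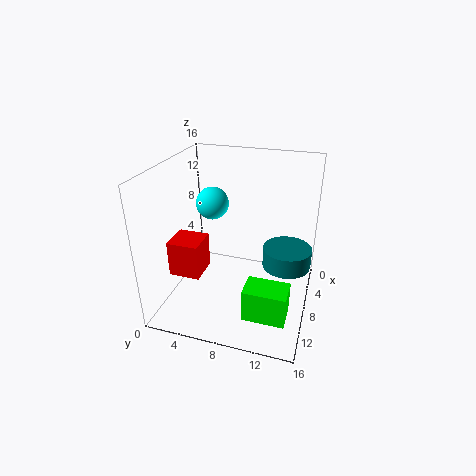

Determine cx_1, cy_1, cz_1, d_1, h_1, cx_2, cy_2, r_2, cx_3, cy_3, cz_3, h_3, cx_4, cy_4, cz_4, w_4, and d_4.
cx_1 = 8; cy_1 = 1; cz_1 = 4; d_1 = 3.5; h_1 = 4; cx_2 = 4; cy_2 = 3.5; r_2 = 2; cx_3 = 3.5; cy_3 = 13; cz_3 = 2.5; h_3 = 2.5; cx_4 = 10.5; cy_4 = 10; cz_4 = 1.5; w_4 = 3; d_4 = 4.5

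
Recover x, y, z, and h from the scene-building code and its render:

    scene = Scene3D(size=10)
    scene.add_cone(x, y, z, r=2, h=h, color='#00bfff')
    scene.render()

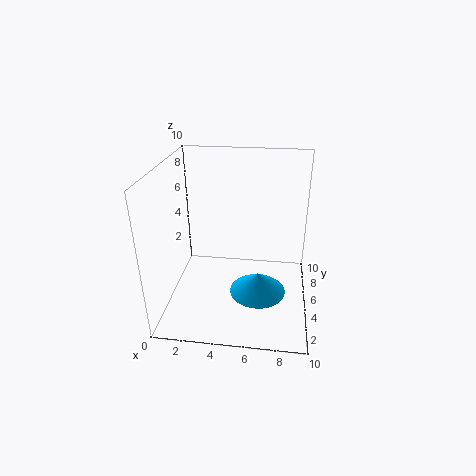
x = 6.5; y = 4.5; z = 1; h = 1.5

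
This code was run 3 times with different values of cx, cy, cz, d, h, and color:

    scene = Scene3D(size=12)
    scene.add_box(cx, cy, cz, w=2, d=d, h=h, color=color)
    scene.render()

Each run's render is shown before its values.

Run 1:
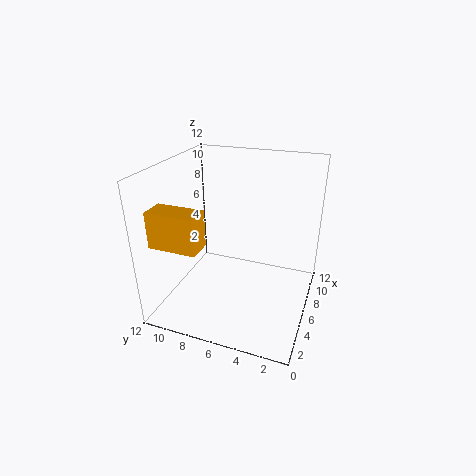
cx = 2; cy = 8; cz = 6; d = 4; h = 3; color = 'orange'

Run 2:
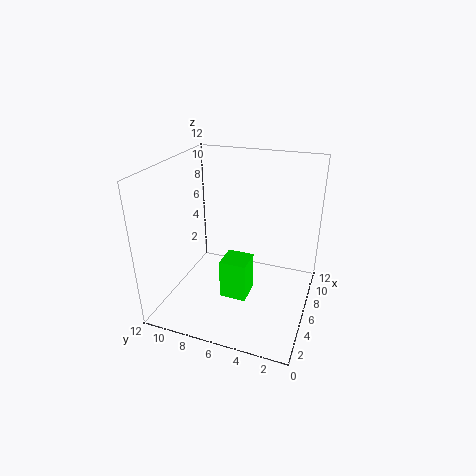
cx = 2; cy = 4; cz = 3; d = 2; h = 3; color = 'lime'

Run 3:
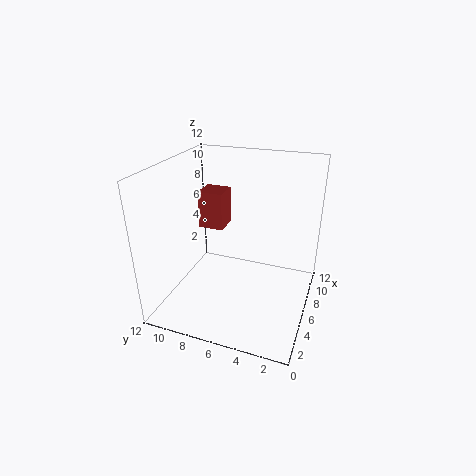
cx = 5; cy = 7; cz = 7; d = 2; h = 3; color = 'brown'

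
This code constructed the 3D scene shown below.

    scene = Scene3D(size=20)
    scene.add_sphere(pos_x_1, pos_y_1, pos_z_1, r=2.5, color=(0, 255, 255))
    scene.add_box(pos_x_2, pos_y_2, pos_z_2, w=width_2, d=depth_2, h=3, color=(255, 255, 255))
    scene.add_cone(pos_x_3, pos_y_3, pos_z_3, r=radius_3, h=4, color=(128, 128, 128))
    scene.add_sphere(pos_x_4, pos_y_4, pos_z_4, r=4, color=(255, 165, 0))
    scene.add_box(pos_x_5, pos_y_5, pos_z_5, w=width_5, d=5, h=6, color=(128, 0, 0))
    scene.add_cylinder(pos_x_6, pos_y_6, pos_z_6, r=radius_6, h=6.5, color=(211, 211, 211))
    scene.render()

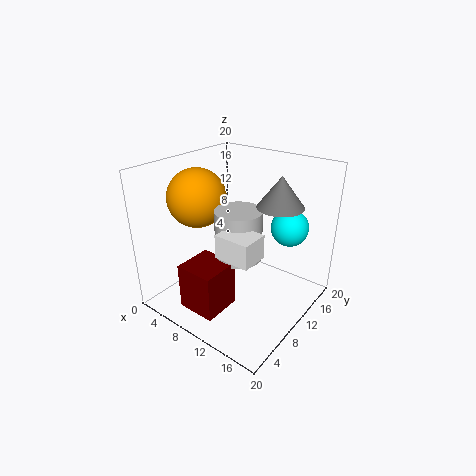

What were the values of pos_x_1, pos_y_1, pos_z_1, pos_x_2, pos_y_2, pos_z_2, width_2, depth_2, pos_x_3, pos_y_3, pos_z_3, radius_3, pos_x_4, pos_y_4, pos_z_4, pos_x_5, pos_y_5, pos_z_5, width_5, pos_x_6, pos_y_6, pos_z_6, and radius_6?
pos_x_1 = 16
pos_y_1 = 13.5
pos_z_1 = 12
pos_x_2 = 12
pos_y_2 = 3
pos_z_2 = 11
width_2 = 4.5
depth_2 = 3.5
pos_x_3 = 15.5
pos_y_3 = 11.5
pos_z_3 = 15.5
radius_3 = 3
pos_x_4 = 5
pos_y_4 = 7.5
pos_z_4 = 15.5
pos_x_5 = 8
pos_y_5 = 0.5
pos_z_5 = 3.5
width_5 = 5
pos_x_6 = 12
pos_y_6 = 7.5
pos_z_6 = 9
radius_6 = 3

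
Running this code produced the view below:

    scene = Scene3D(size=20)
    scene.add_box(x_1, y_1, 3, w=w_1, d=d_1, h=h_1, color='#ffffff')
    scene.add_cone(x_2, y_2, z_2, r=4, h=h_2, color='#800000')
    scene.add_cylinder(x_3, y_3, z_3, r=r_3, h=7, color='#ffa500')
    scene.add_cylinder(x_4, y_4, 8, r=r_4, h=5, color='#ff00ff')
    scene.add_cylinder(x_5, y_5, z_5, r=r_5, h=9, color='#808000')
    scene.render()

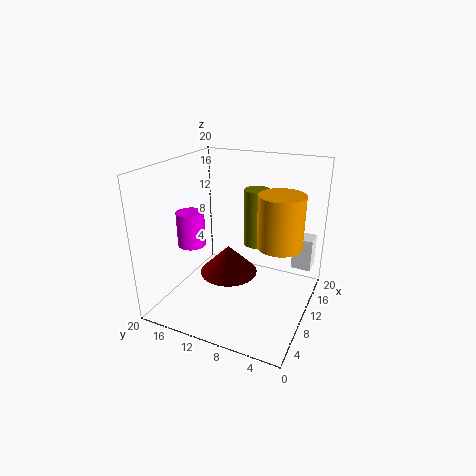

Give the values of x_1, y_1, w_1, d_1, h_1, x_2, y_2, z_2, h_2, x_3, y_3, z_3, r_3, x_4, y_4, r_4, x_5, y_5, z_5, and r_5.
x_1 = 17
y_1 = 1
w_1 = 3
d_1 = 3
h_1 = 5
x_2 = 9
y_2 = 11
z_2 = 5
h_2 = 4
x_3 = 10
y_3 = 4
z_3 = 10
r_3 = 3
x_4 = 9
y_4 = 17
r_4 = 2
x_5 = 17
y_5 = 10
z_5 = 6
r_5 = 2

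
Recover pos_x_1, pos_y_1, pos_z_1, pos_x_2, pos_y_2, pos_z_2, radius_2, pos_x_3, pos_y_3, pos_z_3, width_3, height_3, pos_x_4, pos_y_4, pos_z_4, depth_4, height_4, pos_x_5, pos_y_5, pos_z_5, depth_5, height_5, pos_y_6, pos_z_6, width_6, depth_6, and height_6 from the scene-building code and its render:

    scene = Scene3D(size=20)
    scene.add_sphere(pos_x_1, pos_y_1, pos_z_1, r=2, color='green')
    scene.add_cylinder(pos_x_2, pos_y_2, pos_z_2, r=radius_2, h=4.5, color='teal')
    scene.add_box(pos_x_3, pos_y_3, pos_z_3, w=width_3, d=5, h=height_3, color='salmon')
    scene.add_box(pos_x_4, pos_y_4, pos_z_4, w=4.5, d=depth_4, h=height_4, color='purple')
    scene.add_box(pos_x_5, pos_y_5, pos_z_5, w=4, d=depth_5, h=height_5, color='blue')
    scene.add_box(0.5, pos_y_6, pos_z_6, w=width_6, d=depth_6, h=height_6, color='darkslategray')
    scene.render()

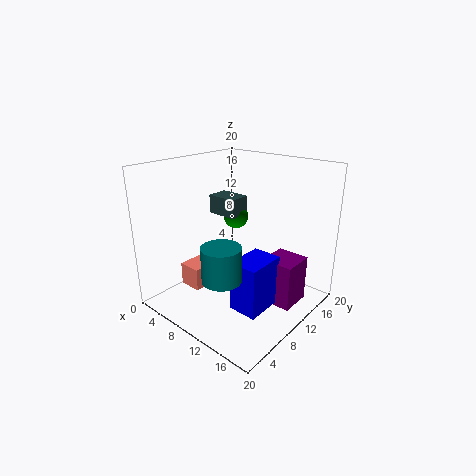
pos_x_1 = 4; pos_y_1 = 16.5; pos_z_1 = 10; pos_x_2 = 12.5; pos_y_2 = 4; pos_z_2 = 7; radius_2 = 2.5; pos_x_3 = 6; pos_y_3 = 3; pos_z_3 = 4.5; width_3 = 3; height_3 = 3; pos_x_4 = 13.5; pos_y_4 = 11; pos_z_4 = 1; depth_4 = 4.5; height_4 = 6.5; pos_x_5 = 12; pos_y_5 = 6; pos_z_5 = 1.5; depth_5 = 5.5; height_5 = 7; pos_y_6 = 14; pos_z_6 = 10.5; width_6 = 5; depth_6 = 3.5; height_6 = 3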